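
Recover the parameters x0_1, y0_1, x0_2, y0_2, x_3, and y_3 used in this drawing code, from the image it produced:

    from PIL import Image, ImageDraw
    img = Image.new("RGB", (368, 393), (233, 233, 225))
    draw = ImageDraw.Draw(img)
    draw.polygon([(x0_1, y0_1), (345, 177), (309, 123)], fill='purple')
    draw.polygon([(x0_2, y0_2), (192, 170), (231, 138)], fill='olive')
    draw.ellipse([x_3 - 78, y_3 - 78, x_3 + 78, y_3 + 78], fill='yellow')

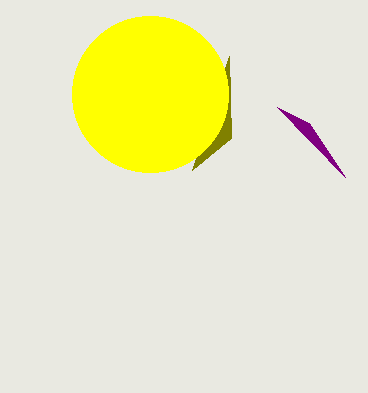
x0_1 = 277; y0_1 = 107; x0_2 = 229; y0_2 = 56; x_3 = 150; y_3 = 94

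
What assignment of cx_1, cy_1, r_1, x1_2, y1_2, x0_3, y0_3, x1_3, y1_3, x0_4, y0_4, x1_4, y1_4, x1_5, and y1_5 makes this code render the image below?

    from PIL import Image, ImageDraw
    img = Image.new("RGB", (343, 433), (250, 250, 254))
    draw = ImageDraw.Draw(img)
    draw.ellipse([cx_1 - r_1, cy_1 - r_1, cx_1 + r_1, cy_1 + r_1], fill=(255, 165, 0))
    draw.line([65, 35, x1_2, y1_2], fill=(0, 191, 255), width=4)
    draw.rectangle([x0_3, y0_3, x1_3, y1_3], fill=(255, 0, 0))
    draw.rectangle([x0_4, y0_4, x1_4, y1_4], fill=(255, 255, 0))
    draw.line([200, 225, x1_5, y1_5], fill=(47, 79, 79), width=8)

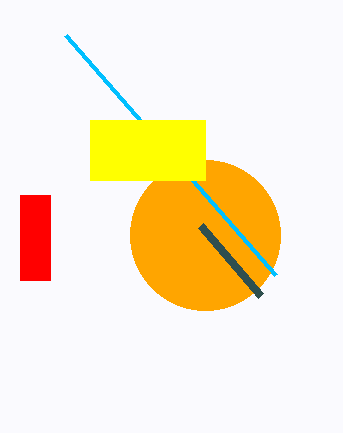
cx_1 = 205, cy_1 = 235, r_1 = 75, x1_2 = 275, y1_2 = 275, x0_3 = 20, y0_3 = 195, x1_3 = 50, y1_3 = 280, x0_4 = 90, y0_4 = 120, x1_4 = 205, y1_4 = 180, x1_5 = 260, y1_5 = 295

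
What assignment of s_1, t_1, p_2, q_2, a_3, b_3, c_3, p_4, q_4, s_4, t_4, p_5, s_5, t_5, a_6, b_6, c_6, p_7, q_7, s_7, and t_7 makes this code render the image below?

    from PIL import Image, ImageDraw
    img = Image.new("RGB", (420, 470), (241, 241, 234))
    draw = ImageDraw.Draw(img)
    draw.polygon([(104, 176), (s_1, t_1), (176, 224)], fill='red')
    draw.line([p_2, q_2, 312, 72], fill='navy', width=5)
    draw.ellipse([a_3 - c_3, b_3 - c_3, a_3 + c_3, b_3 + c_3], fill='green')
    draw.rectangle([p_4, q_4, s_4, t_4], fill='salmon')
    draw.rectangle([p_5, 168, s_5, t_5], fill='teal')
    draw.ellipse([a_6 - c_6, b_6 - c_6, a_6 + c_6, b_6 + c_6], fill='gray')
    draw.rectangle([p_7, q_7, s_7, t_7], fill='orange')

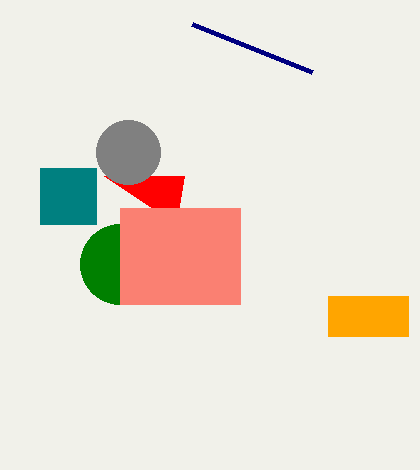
s_1 = 184
t_1 = 176
p_2 = 192
q_2 = 24
a_3 = 120
b_3 = 264
c_3 = 40
p_4 = 120
q_4 = 208
s_4 = 240
t_4 = 304
p_5 = 40
s_5 = 96
t_5 = 224
a_6 = 128
b_6 = 152
c_6 = 32
p_7 = 328
q_7 = 296
s_7 = 408
t_7 = 336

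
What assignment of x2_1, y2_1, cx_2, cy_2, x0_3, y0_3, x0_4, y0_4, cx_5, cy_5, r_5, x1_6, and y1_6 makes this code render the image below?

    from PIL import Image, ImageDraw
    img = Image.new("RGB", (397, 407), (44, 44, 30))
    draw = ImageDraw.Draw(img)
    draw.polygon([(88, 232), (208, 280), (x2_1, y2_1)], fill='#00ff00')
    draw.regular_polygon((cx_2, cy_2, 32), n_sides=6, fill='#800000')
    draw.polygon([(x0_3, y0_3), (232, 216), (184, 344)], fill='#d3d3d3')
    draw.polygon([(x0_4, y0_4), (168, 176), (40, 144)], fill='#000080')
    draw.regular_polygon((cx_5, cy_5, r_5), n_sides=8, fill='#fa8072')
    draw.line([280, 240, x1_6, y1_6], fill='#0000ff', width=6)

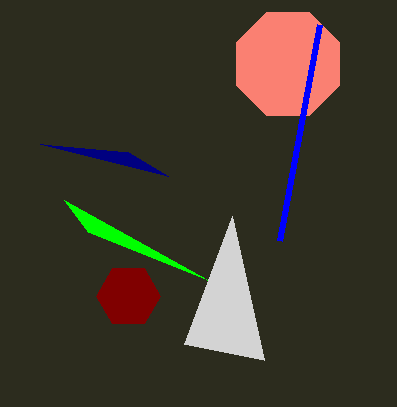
x2_1 = 64, y2_1 = 200, cx_2 = 128, cy_2 = 296, x0_3 = 264, y0_3 = 360, x0_4 = 128, y0_4 = 152, cx_5 = 288, cy_5 = 64, r_5 = 56, x1_6 = 320, y1_6 = 24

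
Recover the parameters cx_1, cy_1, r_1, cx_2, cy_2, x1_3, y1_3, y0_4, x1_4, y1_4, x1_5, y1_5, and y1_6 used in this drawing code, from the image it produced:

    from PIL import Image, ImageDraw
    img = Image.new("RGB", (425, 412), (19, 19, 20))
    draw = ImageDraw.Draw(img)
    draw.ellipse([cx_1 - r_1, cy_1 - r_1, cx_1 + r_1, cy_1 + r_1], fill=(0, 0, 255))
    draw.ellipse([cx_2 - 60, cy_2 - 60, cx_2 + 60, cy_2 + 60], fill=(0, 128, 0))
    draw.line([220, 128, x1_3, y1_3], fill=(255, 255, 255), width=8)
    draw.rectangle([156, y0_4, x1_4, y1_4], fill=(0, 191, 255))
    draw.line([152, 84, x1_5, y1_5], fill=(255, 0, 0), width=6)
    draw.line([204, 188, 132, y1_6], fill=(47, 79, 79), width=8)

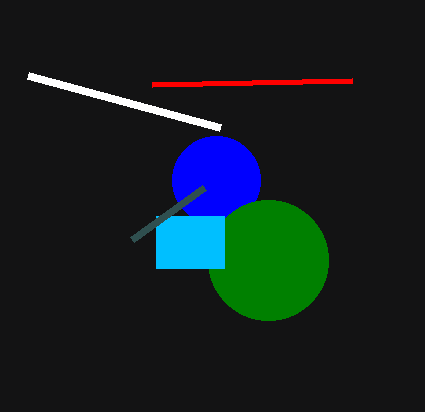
cx_1 = 216, cy_1 = 180, r_1 = 44, cx_2 = 268, cy_2 = 260, x1_3 = 28, y1_3 = 76, y0_4 = 216, x1_4 = 224, y1_4 = 268, x1_5 = 352, y1_5 = 80, y1_6 = 240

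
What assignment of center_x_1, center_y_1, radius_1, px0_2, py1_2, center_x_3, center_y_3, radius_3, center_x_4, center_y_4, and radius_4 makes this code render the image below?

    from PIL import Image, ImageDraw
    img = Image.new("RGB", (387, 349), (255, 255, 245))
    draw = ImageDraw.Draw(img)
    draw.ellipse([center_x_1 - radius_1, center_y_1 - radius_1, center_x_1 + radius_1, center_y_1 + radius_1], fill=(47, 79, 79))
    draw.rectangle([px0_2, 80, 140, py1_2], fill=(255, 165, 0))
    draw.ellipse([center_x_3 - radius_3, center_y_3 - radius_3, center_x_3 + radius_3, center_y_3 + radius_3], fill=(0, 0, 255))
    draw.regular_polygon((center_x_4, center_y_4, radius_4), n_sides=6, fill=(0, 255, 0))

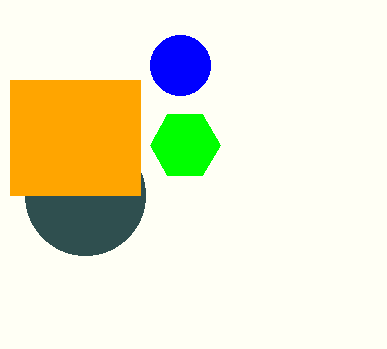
center_x_1 = 85
center_y_1 = 195
radius_1 = 60
px0_2 = 10
py1_2 = 195
center_x_3 = 180
center_y_3 = 65
radius_3 = 30
center_x_4 = 185
center_y_4 = 145
radius_4 = 35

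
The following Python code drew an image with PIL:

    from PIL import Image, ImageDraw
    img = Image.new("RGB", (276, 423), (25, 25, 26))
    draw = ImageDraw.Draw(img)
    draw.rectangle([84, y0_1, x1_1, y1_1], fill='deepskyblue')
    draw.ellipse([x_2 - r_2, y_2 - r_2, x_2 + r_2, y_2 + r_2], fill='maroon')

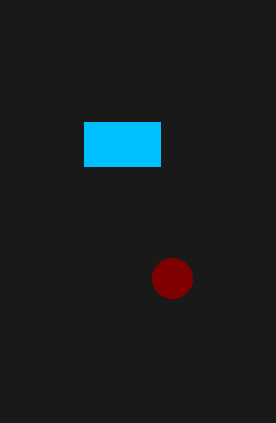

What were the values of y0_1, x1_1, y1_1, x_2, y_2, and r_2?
y0_1 = 122; x1_1 = 160; y1_1 = 166; x_2 = 172; y_2 = 278; r_2 = 20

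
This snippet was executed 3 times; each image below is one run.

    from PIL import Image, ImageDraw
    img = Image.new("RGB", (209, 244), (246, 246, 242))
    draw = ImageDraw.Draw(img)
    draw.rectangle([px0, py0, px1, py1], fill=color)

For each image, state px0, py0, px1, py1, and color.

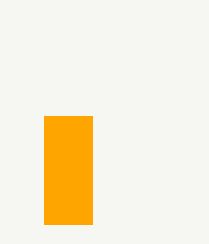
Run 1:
px0 = 44; py0 = 116; px1 = 92; py1 = 224; color = 'orange'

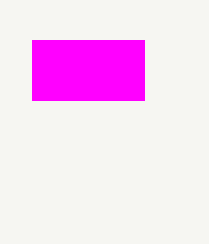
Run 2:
px0 = 32, py0 = 40, px1 = 144, py1 = 100, color = 'magenta'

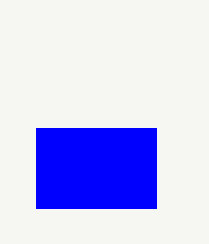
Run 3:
px0 = 36, py0 = 128, px1 = 156, py1 = 208, color = 'blue'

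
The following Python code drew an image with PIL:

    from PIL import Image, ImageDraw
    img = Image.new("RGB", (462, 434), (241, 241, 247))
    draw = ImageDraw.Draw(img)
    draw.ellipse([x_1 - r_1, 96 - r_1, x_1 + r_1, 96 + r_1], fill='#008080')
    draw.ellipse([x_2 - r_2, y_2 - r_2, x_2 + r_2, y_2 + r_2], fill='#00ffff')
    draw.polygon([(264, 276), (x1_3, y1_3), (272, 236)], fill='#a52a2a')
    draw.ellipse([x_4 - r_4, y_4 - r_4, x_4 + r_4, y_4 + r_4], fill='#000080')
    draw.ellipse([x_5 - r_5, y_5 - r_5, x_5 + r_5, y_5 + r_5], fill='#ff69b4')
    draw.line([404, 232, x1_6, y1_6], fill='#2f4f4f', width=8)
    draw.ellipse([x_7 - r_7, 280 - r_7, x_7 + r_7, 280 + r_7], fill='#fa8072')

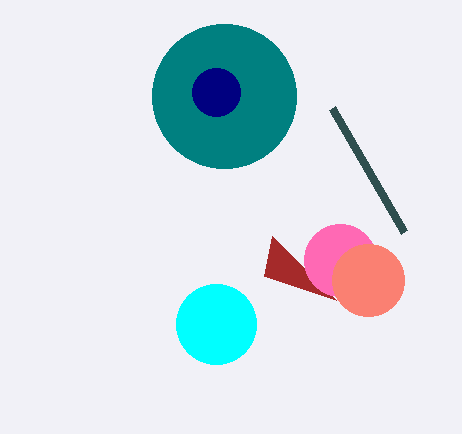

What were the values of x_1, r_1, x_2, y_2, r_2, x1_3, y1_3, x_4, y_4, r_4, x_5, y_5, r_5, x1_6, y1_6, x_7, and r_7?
x_1 = 224
r_1 = 72
x_2 = 216
y_2 = 324
r_2 = 40
x1_3 = 336
y1_3 = 300
x_4 = 216
y_4 = 92
r_4 = 24
x_5 = 340
y_5 = 260
r_5 = 36
x1_6 = 332
y1_6 = 108
x_7 = 368
r_7 = 36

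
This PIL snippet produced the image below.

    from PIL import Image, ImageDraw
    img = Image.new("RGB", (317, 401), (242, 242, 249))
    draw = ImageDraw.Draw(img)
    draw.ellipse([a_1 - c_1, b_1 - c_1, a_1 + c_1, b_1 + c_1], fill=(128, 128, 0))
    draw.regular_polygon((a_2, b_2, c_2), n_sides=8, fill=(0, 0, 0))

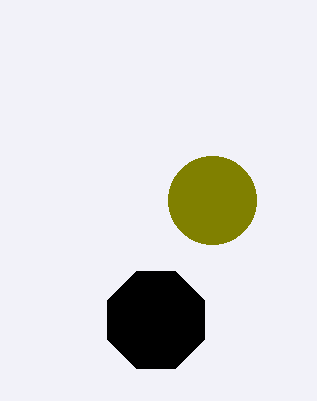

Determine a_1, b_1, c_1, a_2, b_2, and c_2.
a_1 = 212
b_1 = 200
c_1 = 44
a_2 = 156
b_2 = 320
c_2 = 52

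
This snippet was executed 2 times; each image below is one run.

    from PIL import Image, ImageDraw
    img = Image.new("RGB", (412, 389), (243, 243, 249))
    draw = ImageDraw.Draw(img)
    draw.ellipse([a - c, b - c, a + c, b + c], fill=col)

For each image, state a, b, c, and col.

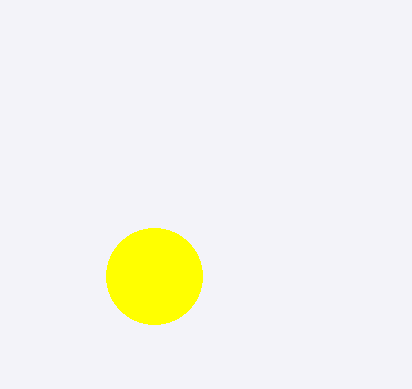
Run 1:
a = 154; b = 276; c = 48; col = 'yellow'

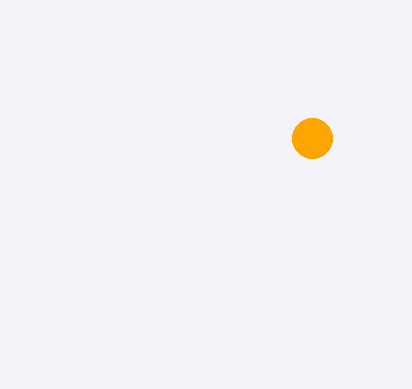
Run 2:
a = 312; b = 138; c = 20; col = 'orange'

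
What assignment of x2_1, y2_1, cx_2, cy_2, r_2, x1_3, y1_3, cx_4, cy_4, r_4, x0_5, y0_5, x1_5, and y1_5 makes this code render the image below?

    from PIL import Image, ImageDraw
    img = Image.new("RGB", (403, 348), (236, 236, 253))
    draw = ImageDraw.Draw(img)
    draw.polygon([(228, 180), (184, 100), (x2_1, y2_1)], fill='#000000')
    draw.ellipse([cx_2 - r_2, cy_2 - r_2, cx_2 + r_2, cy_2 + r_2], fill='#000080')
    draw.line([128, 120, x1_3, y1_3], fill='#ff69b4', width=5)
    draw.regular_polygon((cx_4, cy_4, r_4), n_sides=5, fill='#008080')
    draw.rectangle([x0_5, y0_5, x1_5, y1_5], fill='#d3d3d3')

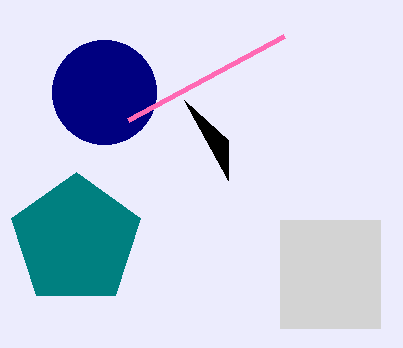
x2_1 = 228
y2_1 = 140
cx_2 = 104
cy_2 = 92
r_2 = 52
x1_3 = 284
y1_3 = 36
cx_4 = 76
cy_4 = 240
r_4 = 68
x0_5 = 280
y0_5 = 220
x1_5 = 380
y1_5 = 328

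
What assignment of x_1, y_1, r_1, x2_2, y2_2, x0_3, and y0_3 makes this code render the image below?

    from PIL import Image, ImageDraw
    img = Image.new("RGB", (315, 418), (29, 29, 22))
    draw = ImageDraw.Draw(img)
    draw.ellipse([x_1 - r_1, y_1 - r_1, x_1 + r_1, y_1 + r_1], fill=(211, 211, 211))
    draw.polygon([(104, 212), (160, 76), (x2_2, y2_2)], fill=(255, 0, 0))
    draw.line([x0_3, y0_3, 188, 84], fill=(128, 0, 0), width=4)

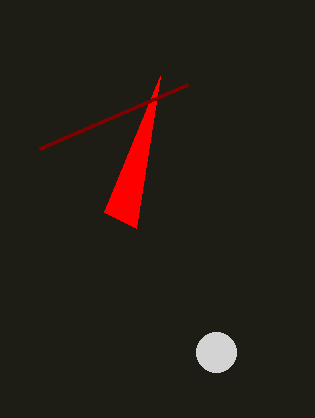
x_1 = 216, y_1 = 352, r_1 = 20, x2_2 = 136, y2_2 = 228, x0_3 = 40, y0_3 = 148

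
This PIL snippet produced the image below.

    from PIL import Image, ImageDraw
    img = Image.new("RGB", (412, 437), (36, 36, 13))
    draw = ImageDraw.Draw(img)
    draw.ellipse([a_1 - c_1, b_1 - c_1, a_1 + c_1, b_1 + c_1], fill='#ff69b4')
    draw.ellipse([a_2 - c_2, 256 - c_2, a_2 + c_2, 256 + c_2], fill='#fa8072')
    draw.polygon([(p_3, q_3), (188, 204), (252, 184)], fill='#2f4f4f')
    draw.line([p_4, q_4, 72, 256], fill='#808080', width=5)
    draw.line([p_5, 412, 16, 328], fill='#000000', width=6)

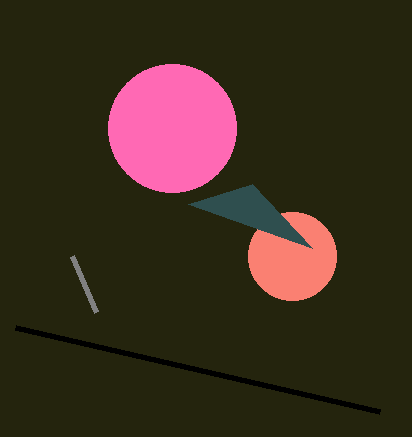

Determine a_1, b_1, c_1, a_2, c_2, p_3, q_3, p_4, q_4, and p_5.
a_1 = 172
b_1 = 128
c_1 = 64
a_2 = 292
c_2 = 44
p_3 = 312
q_3 = 248
p_4 = 96
q_4 = 312
p_5 = 380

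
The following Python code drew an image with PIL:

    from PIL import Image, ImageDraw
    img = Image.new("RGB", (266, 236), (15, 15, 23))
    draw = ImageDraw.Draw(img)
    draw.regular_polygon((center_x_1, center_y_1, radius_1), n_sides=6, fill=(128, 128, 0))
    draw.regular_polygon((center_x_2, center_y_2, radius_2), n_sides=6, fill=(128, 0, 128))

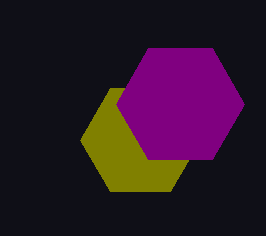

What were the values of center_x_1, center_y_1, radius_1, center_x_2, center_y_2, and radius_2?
center_x_1 = 140, center_y_1 = 140, radius_1 = 60, center_x_2 = 180, center_y_2 = 104, radius_2 = 64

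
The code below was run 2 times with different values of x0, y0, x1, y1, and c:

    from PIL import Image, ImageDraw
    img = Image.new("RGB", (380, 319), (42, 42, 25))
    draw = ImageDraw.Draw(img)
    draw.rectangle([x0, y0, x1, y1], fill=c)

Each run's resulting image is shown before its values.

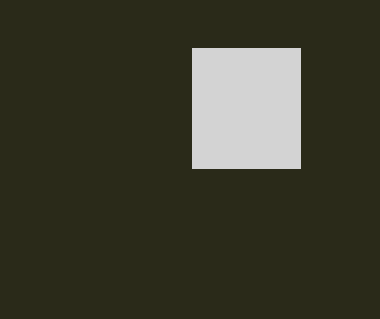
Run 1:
x0 = 192; y0 = 48; x1 = 300; y1 = 168; c = 'lightgray'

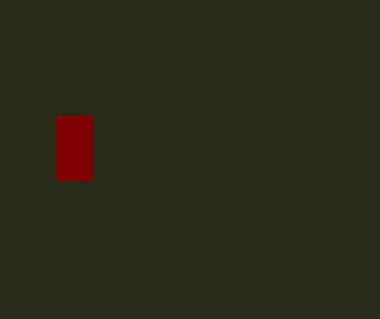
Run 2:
x0 = 56, y0 = 116, x1 = 92, y1 = 180, c = 'maroon'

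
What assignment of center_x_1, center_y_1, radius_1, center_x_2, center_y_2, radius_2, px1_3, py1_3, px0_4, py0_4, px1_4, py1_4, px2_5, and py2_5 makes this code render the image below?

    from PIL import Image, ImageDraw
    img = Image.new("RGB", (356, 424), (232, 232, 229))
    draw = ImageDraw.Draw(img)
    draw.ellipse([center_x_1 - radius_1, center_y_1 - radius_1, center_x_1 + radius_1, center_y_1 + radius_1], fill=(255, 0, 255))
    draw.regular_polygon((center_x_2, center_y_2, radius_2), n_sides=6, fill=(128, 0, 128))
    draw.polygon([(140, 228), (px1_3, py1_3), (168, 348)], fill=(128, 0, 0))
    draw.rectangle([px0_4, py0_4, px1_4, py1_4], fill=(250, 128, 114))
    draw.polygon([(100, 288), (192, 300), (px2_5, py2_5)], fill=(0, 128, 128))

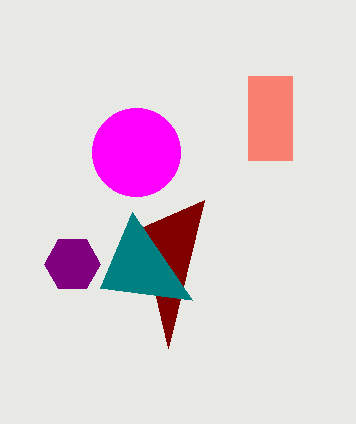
center_x_1 = 136
center_y_1 = 152
radius_1 = 44
center_x_2 = 72
center_y_2 = 264
radius_2 = 28
px1_3 = 204
py1_3 = 200
px0_4 = 248
py0_4 = 76
px1_4 = 292
py1_4 = 160
px2_5 = 132
py2_5 = 212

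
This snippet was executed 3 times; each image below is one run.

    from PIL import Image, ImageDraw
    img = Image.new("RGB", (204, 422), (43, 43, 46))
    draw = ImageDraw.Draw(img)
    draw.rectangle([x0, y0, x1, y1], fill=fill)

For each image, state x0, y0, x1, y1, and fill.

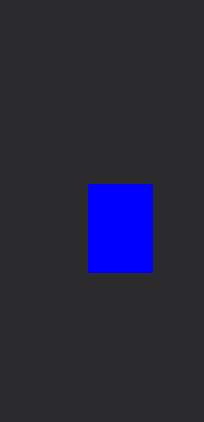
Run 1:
x0 = 88, y0 = 184, x1 = 152, y1 = 272, fill = 'blue'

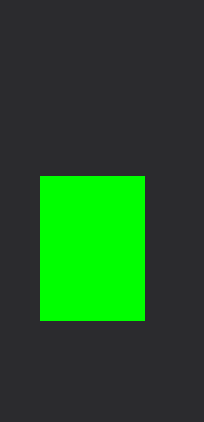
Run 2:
x0 = 40
y0 = 176
x1 = 144
y1 = 320
fill = 'lime'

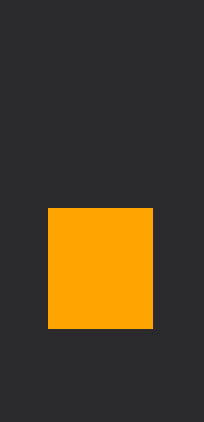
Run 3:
x0 = 48; y0 = 208; x1 = 152; y1 = 328; fill = 'orange'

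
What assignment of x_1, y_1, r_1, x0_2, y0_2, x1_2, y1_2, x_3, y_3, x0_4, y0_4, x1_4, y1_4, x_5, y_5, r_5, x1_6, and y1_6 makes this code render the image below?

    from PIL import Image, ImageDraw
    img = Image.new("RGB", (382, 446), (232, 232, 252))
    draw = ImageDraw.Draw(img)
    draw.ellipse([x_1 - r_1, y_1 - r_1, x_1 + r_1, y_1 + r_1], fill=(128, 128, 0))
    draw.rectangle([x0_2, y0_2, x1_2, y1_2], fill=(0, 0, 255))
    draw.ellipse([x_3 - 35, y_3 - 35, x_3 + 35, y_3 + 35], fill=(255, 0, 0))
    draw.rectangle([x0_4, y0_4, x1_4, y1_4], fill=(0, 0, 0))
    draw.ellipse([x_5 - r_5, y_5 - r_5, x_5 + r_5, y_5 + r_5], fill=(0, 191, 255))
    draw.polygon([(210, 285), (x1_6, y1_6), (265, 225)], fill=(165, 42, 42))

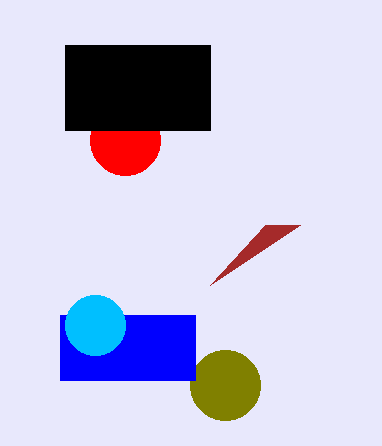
x_1 = 225; y_1 = 385; r_1 = 35; x0_2 = 60; y0_2 = 315; x1_2 = 195; y1_2 = 380; x_3 = 125; y_3 = 140; x0_4 = 65; y0_4 = 45; x1_4 = 210; y1_4 = 130; x_5 = 95; y_5 = 325; r_5 = 30; x1_6 = 300; y1_6 = 225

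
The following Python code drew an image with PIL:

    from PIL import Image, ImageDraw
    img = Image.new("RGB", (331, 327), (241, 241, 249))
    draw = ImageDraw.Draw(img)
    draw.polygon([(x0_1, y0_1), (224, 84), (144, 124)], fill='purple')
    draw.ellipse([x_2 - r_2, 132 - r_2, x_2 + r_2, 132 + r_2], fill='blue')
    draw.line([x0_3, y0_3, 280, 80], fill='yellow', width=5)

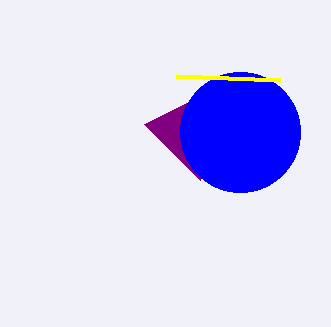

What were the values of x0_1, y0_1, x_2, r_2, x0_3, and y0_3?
x0_1 = 200, y0_1 = 180, x_2 = 240, r_2 = 60, x0_3 = 176, y0_3 = 76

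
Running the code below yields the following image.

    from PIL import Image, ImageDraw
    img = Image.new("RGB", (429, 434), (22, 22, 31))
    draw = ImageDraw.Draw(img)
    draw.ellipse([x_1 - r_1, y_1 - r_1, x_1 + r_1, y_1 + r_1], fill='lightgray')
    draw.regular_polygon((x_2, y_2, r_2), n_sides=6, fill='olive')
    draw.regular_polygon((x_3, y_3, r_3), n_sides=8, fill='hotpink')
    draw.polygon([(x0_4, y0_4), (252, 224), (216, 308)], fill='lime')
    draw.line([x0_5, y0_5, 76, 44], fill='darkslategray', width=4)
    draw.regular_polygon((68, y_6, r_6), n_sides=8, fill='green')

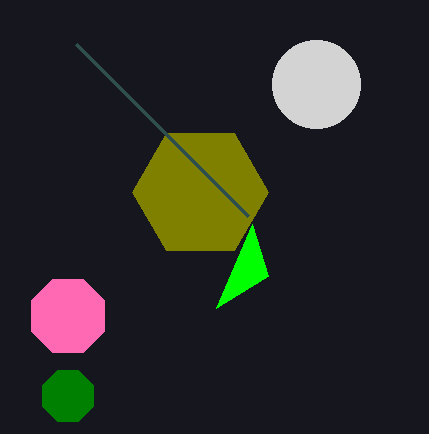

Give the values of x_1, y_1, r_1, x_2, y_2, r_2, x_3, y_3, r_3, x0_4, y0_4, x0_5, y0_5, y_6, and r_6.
x_1 = 316; y_1 = 84; r_1 = 44; x_2 = 200; y_2 = 192; r_2 = 68; x_3 = 68; y_3 = 316; r_3 = 40; x0_4 = 268; y0_4 = 276; x0_5 = 248; y0_5 = 216; y_6 = 396; r_6 = 28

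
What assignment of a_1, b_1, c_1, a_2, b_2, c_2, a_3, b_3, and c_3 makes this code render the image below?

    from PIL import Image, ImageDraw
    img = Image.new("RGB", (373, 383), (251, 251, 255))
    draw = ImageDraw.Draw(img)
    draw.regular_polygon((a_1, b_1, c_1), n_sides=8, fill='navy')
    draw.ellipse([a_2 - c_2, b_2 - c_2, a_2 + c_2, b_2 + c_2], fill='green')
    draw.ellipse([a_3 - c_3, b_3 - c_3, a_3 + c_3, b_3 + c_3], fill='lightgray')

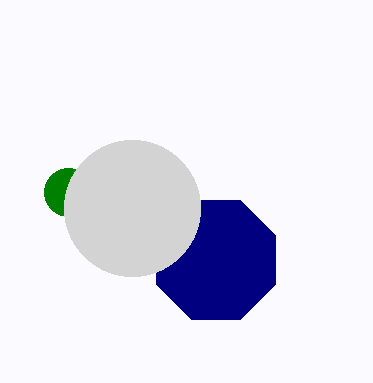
a_1 = 216
b_1 = 260
c_1 = 64
a_2 = 68
b_2 = 192
c_2 = 24
a_3 = 132
b_3 = 208
c_3 = 68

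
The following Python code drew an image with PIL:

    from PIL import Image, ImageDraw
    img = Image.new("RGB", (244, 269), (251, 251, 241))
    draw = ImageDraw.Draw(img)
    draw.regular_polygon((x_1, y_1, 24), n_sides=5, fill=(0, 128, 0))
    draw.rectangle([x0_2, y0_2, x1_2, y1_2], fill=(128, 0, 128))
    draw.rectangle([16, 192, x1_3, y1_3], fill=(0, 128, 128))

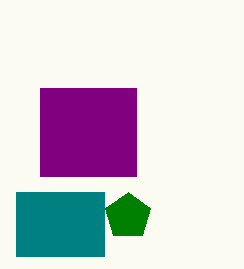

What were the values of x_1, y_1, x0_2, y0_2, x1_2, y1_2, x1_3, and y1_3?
x_1 = 128; y_1 = 216; x0_2 = 40; y0_2 = 88; x1_2 = 136; y1_2 = 176; x1_3 = 104; y1_3 = 256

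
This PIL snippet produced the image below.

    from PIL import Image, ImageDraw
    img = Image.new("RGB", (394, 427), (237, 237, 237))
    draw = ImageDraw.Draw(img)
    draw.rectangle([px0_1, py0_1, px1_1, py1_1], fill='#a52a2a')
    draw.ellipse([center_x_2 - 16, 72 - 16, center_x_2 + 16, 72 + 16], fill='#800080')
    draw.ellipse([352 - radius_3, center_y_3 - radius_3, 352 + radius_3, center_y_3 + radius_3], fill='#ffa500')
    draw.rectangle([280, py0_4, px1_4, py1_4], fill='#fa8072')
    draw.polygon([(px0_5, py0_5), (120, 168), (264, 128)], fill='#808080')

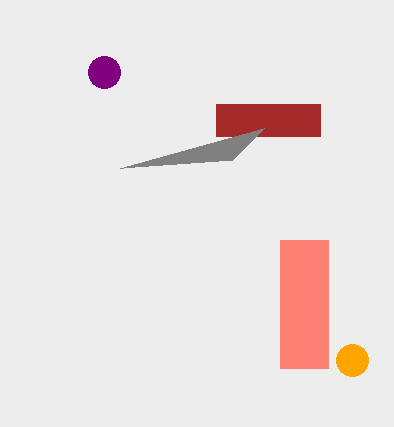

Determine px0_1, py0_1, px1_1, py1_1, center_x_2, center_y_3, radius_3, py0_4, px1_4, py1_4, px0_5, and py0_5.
px0_1 = 216, py0_1 = 104, px1_1 = 320, py1_1 = 136, center_x_2 = 104, center_y_3 = 360, radius_3 = 16, py0_4 = 240, px1_4 = 328, py1_4 = 368, px0_5 = 232, py0_5 = 160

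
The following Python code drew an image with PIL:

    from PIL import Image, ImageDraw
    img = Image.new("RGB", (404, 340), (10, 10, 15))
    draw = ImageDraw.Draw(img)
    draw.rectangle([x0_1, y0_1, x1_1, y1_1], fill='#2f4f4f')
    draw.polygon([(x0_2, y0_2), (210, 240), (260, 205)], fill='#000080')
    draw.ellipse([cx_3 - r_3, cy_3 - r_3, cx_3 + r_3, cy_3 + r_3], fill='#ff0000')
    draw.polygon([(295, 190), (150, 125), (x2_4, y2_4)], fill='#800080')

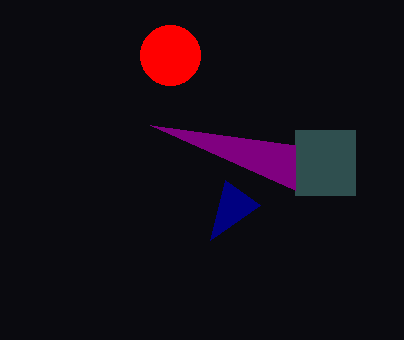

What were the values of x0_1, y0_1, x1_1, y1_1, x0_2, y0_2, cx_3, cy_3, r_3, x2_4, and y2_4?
x0_1 = 295, y0_1 = 130, x1_1 = 355, y1_1 = 195, x0_2 = 225, y0_2 = 180, cx_3 = 170, cy_3 = 55, r_3 = 30, x2_4 = 295, y2_4 = 145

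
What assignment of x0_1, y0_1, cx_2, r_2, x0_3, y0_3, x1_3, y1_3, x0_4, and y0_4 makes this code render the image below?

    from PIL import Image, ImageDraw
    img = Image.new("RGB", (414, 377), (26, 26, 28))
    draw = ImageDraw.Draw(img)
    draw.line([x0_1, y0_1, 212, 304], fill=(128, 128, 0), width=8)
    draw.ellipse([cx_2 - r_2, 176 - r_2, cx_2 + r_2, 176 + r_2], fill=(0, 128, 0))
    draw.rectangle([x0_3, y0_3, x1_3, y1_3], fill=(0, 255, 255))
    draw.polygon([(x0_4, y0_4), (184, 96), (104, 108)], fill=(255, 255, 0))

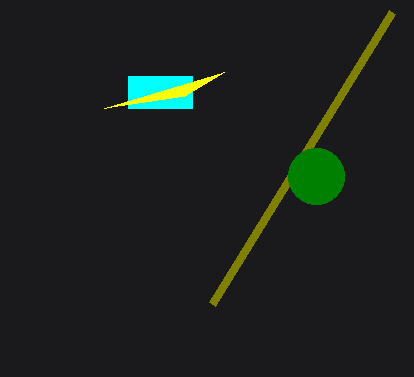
x0_1 = 392; y0_1 = 12; cx_2 = 316; r_2 = 28; x0_3 = 128; y0_3 = 76; x1_3 = 192; y1_3 = 108; x0_4 = 224; y0_4 = 72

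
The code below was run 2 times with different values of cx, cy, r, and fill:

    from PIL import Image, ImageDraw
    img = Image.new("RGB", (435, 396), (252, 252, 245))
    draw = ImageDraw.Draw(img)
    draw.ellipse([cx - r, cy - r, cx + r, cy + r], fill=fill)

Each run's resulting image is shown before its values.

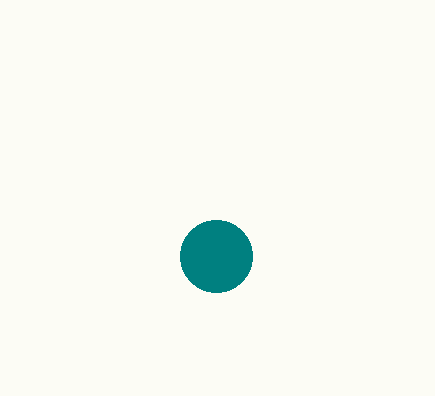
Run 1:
cx = 216; cy = 256; r = 36; fill = 'teal'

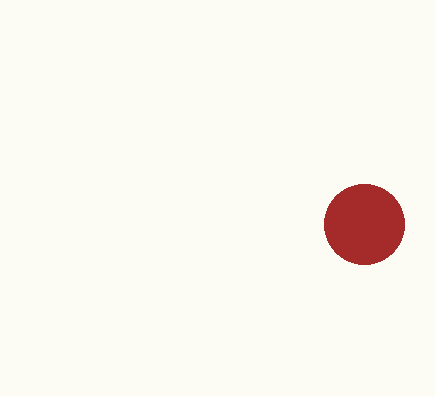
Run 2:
cx = 364; cy = 224; r = 40; fill = 'brown'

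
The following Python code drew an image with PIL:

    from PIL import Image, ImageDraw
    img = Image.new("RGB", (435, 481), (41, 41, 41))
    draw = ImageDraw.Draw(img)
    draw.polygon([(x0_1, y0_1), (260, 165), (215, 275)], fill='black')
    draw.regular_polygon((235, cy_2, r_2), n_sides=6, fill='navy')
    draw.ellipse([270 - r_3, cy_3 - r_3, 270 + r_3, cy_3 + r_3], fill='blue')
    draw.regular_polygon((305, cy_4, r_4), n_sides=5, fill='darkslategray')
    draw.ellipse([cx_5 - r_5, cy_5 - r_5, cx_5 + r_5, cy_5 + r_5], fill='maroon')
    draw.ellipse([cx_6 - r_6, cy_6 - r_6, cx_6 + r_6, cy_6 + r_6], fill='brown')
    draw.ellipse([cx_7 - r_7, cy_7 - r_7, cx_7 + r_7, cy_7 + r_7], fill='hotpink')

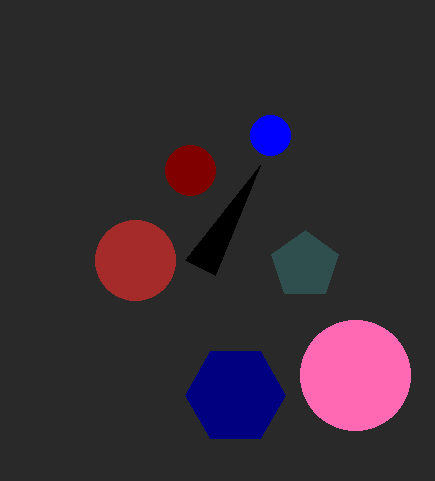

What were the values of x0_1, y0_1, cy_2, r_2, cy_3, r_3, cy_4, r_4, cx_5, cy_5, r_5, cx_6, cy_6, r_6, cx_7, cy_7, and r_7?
x0_1 = 185; y0_1 = 260; cy_2 = 395; r_2 = 50; cy_3 = 135; r_3 = 20; cy_4 = 265; r_4 = 35; cx_5 = 190; cy_5 = 170; r_5 = 25; cx_6 = 135; cy_6 = 260; r_6 = 40; cx_7 = 355; cy_7 = 375; r_7 = 55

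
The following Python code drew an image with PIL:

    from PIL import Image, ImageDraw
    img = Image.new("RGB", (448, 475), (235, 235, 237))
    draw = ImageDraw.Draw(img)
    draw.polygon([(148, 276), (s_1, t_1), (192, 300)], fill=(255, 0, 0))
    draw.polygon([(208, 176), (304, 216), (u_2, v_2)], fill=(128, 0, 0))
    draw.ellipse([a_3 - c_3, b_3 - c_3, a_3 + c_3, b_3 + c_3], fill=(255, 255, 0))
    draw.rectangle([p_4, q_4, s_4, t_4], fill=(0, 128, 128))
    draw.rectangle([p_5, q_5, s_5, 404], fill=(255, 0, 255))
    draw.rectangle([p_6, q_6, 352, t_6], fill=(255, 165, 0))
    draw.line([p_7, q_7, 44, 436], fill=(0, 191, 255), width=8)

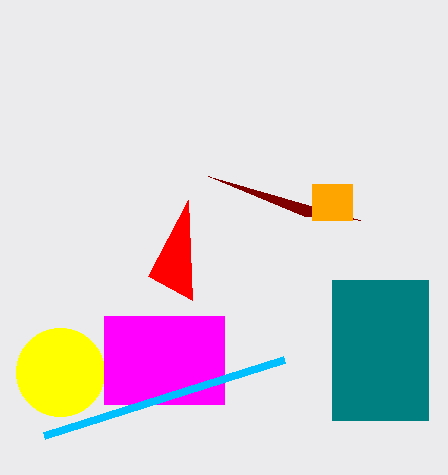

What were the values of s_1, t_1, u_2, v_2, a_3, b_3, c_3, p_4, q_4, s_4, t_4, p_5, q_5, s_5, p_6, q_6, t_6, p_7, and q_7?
s_1 = 188
t_1 = 200
u_2 = 360
v_2 = 220
a_3 = 60
b_3 = 372
c_3 = 44
p_4 = 332
q_4 = 280
s_4 = 428
t_4 = 420
p_5 = 104
q_5 = 316
s_5 = 224
p_6 = 312
q_6 = 184
t_6 = 220
p_7 = 284
q_7 = 360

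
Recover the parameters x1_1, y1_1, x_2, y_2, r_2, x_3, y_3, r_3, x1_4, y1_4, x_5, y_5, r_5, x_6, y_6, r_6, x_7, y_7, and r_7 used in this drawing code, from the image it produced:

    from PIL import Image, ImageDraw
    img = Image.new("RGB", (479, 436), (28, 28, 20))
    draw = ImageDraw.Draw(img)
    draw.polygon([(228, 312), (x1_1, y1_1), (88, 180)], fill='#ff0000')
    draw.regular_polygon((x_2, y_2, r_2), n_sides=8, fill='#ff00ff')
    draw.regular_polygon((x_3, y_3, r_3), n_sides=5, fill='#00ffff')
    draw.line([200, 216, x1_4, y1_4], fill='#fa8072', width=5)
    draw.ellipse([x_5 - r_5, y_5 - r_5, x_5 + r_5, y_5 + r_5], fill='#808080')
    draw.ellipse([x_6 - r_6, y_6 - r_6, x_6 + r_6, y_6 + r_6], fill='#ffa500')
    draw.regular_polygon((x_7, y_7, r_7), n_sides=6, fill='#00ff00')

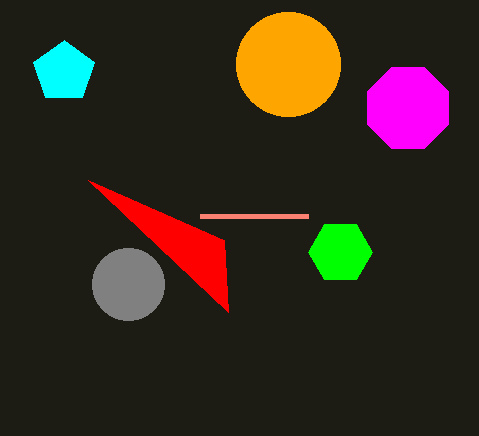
x1_1 = 224; y1_1 = 240; x_2 = 408; y_2 = 108; r_2 = 44; x_3 = 64; y_3 = 72; r_3 = 32; x1_4 = 308; y1_4 = 216; x_5 = 128; y_5 = 284; r_5 = 36; x_6 = 288; y_6 = 64; r_6 = 52; x_7 = 340; y_7 = 252; r_7 = 32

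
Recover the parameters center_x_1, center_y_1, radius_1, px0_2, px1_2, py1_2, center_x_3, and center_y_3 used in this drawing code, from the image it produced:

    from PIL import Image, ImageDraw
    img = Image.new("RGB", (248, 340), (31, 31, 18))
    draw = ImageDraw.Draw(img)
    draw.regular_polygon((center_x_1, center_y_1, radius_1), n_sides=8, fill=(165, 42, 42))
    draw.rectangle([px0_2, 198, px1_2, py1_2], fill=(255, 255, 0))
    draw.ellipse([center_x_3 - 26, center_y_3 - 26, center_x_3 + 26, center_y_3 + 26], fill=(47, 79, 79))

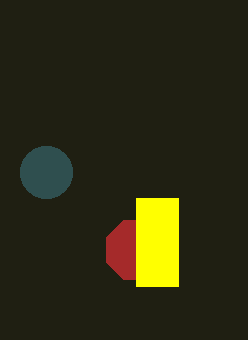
center_x_1 = 136
center_y_1 = 250
radius_1 = 32
px0_2 = 136
px1_2 = 178
py1_2 = 286
center_x_3 = 46
center_y_3 = 172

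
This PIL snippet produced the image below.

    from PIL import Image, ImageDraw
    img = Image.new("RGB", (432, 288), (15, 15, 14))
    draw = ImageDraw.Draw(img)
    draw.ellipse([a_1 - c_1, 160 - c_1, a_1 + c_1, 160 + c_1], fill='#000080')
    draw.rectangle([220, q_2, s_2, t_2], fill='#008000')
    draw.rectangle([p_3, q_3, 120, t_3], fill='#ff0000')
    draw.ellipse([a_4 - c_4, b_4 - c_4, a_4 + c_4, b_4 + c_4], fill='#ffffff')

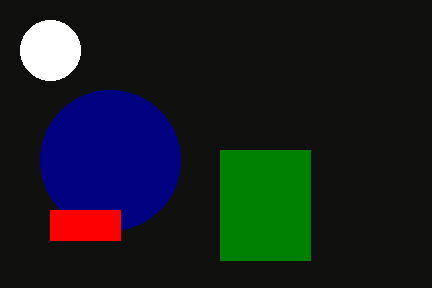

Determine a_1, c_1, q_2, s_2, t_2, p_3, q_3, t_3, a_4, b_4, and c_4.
a_1 = 110; c_1 = 70; q_2 = 150; s_2 = 310; t_2 = 260; p_3 = 50; q_3 = 210; t_3 = 240; a_4 = 50; b_4 = 50; c_4 = 30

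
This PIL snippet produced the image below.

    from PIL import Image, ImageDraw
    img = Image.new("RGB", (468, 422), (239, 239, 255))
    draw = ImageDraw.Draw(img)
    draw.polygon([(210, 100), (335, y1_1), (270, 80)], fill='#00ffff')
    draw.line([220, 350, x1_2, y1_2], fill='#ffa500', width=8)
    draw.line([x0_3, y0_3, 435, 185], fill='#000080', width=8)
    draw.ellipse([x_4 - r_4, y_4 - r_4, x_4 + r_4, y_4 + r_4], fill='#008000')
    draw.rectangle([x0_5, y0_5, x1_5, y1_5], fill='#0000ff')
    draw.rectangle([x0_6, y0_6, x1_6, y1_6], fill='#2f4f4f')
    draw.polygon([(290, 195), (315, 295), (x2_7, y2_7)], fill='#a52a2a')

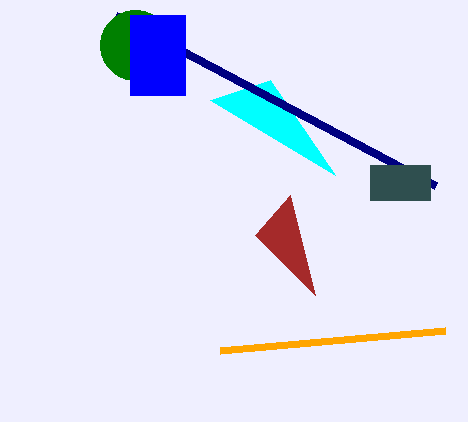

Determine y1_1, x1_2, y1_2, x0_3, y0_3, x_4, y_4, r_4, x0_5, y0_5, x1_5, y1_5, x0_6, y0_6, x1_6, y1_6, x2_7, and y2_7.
y1_1 = 175, x1_2 = 445, y1_2 = 330, x0_3 = 115, y0_3 = 15, x_4 = 135, y_4 = 45, r_4 = 35, x0_5 = 130, y0_5 = 15, x1_5 = 185, y1_5 = 95, x0_6 = 370, y0_6 = 165, x1_6 = 430, y1_6 = 200, x2_7 = 255, y2_7 = 235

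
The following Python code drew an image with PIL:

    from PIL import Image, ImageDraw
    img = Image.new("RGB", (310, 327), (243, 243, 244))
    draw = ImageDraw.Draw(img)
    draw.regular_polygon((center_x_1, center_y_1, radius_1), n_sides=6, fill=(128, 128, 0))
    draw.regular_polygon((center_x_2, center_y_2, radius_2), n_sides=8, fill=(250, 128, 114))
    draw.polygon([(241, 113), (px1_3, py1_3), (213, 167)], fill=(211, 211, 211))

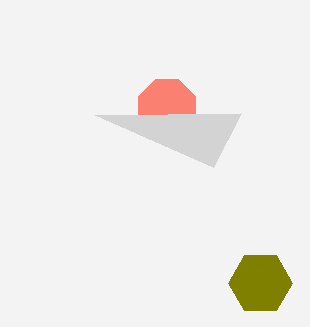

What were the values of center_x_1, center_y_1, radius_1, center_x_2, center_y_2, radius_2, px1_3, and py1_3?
center_x_1 = 260, center_y_1 = 283, radius_1 = 32, center_x_2 = 167, center_y_2 = 108, radius_2 = 31, px1_3 = 95, py1_3 = 115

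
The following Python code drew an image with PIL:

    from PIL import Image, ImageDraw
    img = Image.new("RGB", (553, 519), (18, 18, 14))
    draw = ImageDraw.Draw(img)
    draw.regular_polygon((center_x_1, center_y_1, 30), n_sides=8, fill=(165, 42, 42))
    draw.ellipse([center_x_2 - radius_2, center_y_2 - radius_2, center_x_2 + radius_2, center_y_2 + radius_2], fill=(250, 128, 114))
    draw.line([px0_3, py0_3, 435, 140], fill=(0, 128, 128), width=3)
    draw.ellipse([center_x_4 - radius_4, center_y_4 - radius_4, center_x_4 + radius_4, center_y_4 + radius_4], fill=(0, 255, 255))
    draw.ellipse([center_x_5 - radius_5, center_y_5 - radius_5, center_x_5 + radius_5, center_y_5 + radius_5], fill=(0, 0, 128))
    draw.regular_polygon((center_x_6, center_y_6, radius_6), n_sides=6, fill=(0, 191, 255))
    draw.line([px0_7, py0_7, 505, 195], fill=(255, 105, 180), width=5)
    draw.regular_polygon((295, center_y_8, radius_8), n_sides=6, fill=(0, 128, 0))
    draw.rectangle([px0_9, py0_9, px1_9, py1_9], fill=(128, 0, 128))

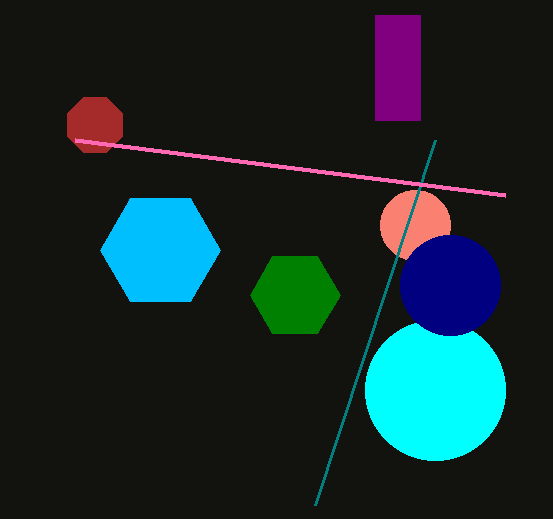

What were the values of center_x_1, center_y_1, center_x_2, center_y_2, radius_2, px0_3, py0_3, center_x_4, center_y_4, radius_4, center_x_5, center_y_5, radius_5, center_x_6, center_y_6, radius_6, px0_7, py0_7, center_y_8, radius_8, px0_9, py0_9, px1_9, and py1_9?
center_x_1 = 95
center_y_1 = 125
center_x_2 = 415
center_y_2 = 225
radius_2 = 35
px0_3 = 315
py0_3 = 505
center_x_4 = 435
center_y_4 = 390
radius_4 = 70
center_x_5 = 450
center_y_5 = 285
radius_5 = 50
center_x_6 = 160
center_y_6 = 250
radius_6 = 60
px0_7 = 75
py0_7 = 140
center_y_8 = 295
radius_8 = 45
px0_9 = 375
py0_9 = 15
px1_9 = 420
py1_9 = 120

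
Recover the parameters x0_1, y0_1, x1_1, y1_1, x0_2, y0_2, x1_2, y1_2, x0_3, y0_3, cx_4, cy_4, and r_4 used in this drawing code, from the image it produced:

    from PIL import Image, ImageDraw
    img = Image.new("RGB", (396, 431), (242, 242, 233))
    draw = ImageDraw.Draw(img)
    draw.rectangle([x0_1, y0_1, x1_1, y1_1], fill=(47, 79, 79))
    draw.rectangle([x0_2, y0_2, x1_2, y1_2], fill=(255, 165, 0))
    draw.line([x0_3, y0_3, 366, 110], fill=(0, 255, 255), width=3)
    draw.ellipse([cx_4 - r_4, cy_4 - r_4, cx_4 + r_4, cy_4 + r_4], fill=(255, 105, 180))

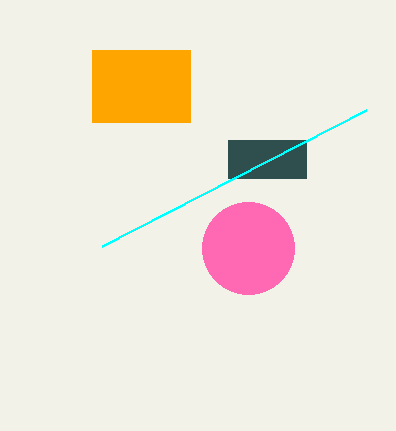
x0_1 = 228, y0_1 = 140, x1_1 = 306, y1_1 = 178, x0_2 = 92, y0_2 = 50, x1_2 = 190, y1_2 = 122, x0_3 = 102, y0_3 = 246, cx_4 = 248, cy_4 = 248, r_4 = 46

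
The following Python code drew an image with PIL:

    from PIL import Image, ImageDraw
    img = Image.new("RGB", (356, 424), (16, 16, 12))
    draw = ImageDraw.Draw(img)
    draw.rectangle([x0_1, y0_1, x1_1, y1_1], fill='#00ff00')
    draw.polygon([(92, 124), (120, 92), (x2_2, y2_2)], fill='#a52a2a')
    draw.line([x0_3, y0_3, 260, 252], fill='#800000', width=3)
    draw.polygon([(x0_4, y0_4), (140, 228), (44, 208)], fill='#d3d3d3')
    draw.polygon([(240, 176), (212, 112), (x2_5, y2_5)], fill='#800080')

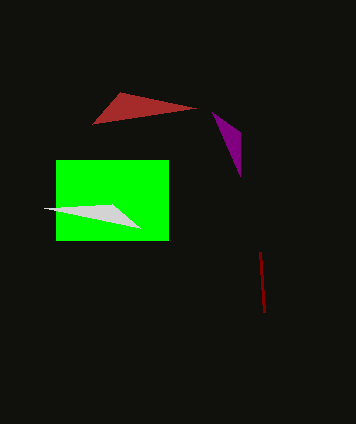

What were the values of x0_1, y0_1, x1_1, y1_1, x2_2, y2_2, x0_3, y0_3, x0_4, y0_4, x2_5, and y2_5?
x0_1 = 56
y0_1 = 160
x1_1 = 168
y1_1 = 240
x2_2 = 196
y2_2 = 108
x0_3 = 264
y0_3 = 312
x0_4 = 112
y0_4 = 204
x2_5 = 240
y2_5 = 132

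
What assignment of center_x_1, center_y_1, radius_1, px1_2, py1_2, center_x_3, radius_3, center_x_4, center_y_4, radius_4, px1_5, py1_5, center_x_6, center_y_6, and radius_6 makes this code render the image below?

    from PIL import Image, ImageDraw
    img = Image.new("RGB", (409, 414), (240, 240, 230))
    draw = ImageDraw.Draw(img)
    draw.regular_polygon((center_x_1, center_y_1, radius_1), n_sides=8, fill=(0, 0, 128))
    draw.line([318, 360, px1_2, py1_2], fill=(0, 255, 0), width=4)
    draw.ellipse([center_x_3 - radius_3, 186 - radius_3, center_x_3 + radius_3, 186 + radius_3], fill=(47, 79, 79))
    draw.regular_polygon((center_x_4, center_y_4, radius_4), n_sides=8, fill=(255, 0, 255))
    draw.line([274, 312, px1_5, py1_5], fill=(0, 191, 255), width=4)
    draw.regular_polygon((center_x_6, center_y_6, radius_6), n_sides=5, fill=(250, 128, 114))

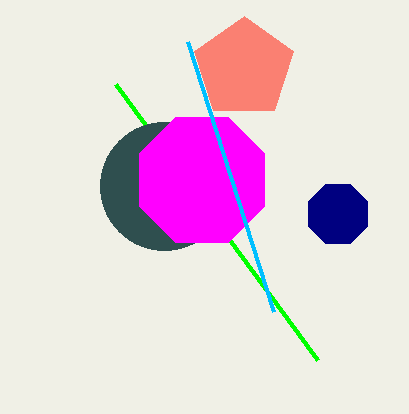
center_x_1 = 338
center_y_1 = 214
radius_1 = 32
px1_2 = 116
py1_2 = 84
center_x_3 = 164
radius_3 = 64
center_x_4 = 202
center_y_4 = 180
radius_4 = 68
px1_5 = 188
py1_5 = 42
center_x_6 = 244
center_y_6 = 68
radius_6 = 52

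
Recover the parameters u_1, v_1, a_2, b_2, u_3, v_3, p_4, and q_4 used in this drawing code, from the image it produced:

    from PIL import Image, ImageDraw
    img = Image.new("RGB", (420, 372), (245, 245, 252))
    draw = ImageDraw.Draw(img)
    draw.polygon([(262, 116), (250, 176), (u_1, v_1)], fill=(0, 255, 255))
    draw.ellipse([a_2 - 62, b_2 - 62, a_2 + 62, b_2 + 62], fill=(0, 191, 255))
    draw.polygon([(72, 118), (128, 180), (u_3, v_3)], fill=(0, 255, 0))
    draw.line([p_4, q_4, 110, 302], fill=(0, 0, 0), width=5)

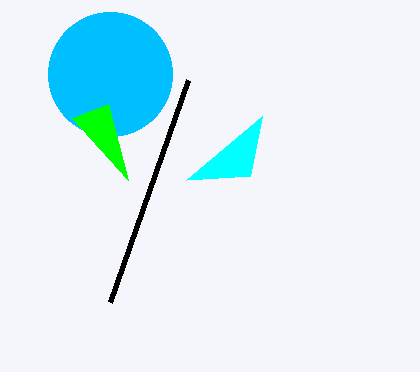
u_1 = 186
v_1 = 180
a_2 = 110
b_2 = 74
u_3 = 108
v_3 = 104
p_4 = 188
q_4 = 80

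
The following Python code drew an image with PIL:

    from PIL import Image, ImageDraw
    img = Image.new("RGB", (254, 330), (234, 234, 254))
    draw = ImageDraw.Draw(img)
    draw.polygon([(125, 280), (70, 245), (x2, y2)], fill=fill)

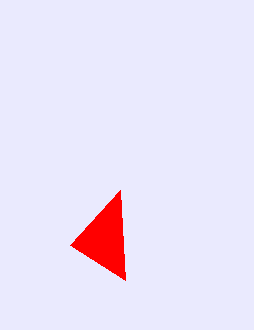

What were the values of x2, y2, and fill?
x2 = 120; y2 = 190; fill = 'red'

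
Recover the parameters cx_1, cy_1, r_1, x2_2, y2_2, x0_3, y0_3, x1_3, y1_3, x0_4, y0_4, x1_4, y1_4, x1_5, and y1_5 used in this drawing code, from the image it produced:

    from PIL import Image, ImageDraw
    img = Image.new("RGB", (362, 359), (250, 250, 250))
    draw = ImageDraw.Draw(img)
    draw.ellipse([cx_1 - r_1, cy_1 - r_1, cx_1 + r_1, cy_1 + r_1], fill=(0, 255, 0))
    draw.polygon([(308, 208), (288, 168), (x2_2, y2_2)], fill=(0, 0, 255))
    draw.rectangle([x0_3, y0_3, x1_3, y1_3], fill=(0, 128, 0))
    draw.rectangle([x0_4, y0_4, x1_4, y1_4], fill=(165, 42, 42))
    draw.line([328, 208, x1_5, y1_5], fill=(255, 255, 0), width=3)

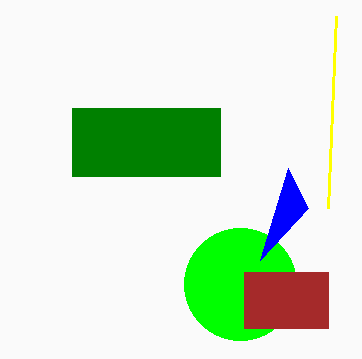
cx_1 = 240, cy_1 = 284, r_1 = 56, x2_2 = 260, y2_2 = 260, x0_3 = 72, y0_3 = 108, x1_3 = 220, y1_3 = 176, x0_4 = 244, y0_4 = 272, x1_4 = 328, y1_4 = 328, x1_5 = 336, y1_5 = 16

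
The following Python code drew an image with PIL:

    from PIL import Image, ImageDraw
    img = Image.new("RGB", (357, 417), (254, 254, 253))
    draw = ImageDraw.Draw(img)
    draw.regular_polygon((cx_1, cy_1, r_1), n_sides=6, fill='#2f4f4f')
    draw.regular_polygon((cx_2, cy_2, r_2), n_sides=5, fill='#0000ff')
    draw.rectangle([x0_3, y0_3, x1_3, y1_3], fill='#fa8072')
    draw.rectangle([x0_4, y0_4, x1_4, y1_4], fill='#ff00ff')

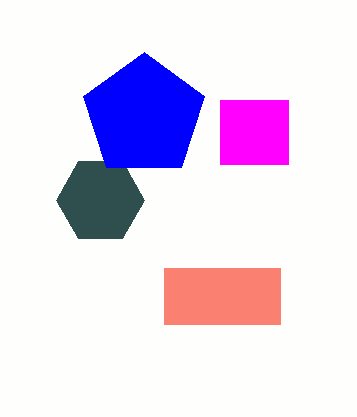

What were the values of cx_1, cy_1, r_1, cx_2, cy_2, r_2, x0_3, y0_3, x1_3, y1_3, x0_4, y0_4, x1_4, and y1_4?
cx_1 = 100; cy_1 = 200; r_1 = 44; cx_2 = 144; cy_2 = 116; r_2 = 64; x0_3 = 164; y0_3 = 268; x1_3 = 280; y1_3 = 324; x0_4 = 220; y0_4 = 100; x1_4 = 288; y1_4 = 164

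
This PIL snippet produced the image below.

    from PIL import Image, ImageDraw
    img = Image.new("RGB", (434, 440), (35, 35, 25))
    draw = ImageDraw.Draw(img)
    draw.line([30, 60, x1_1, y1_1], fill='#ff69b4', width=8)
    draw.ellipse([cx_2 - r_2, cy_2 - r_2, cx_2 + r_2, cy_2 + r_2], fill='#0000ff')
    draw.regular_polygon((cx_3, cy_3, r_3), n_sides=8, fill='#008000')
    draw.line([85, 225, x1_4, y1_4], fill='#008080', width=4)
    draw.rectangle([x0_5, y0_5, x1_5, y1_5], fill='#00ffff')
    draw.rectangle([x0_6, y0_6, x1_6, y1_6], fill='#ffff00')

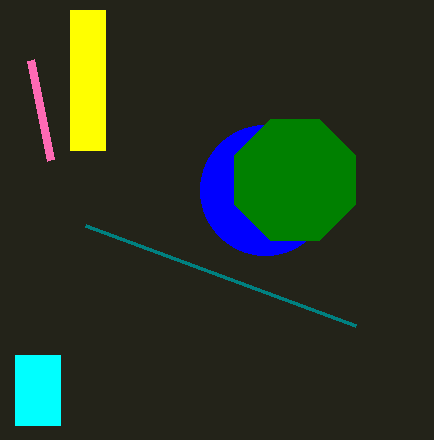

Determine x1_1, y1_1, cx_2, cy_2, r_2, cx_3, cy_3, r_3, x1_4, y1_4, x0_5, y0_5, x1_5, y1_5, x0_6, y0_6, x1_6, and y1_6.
x1_1 = 50; y1_1 = 160; cx_2 = 265; cy_2 = 190; r_2 = 65; cx_3 = 295; cy_3 = 180; r_3 = 65; x1_4 = 355; y1_4 = 325; x0_5 = 15; y0_5 = 355; x1_5 = 60; y1_5 = 425; x0_6 = 70; y0_6 = 10; x1_6 = 105; y1_6 = 150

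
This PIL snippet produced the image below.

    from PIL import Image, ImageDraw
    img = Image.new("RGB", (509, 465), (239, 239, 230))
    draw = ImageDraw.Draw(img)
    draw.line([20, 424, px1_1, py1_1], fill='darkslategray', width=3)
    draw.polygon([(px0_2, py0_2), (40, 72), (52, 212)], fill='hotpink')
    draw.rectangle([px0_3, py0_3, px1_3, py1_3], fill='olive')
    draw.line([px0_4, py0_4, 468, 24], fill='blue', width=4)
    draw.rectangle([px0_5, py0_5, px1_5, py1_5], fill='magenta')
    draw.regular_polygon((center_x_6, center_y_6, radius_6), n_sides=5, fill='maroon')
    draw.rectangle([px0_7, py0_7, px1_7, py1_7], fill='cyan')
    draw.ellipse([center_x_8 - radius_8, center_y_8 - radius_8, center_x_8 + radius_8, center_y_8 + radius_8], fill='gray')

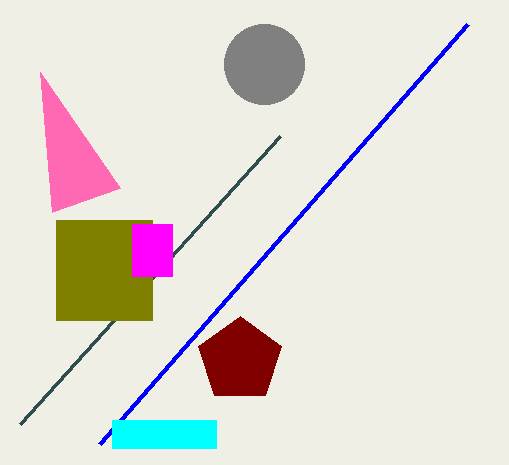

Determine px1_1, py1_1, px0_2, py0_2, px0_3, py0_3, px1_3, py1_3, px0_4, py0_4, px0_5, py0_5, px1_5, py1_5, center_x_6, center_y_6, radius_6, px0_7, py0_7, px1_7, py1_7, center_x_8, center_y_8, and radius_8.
px1_1 = 280; py1_1 = 136; px0_2 = 120; py0_2 = 188; px0_3 = 56; py0_3 = 220; px1_3 = 152; py1_3 = 320; px0_4 = 100; py0_4 = 444; px0_5 = 132; py0_5 = 224; px1_5 = 172; py1_5 = 276; center_x_6 = 240; center_y_6 = 360; radius_6 = 44; px0_7 = 112; py0_7 = 420; px1_7 = 216; py1_7 = 448; center_x_8 = 264; center_y_8 = 64; radius_8 = 40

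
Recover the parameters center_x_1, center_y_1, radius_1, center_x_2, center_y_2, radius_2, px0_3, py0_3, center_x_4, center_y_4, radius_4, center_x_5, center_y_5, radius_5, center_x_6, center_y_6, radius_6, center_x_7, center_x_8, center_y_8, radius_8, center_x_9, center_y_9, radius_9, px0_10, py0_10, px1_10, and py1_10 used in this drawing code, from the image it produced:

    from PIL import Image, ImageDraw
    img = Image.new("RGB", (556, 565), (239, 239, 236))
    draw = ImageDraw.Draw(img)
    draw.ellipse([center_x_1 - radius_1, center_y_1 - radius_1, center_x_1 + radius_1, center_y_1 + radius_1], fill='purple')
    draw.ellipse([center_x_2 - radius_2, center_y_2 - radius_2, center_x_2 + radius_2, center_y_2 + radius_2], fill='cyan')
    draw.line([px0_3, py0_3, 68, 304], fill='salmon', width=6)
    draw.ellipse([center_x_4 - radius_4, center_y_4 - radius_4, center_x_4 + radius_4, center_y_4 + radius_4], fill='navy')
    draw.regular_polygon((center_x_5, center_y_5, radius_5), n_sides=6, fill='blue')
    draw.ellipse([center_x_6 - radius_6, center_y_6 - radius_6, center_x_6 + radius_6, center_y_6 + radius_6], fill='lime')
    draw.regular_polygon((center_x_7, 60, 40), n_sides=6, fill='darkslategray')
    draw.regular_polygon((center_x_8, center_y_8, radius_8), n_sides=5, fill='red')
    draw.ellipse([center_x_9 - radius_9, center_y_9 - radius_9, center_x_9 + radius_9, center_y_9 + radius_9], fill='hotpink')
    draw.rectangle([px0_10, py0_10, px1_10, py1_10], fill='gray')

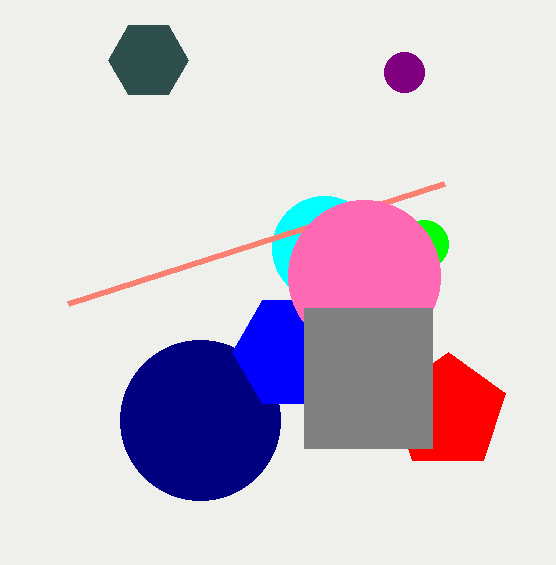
center_x_1 = 404, center_y_1 = 72, radius_1 = 20, center_x_2 = 324, center_y_2 = 248, radius_2 = 52, px0_3 = 444, py0_3 = 184, center_x_4 = 200, center_y_4 = 420, radius_4 = 80, center_x_5 = 292, center_y_5 = 352, radius_5 = 60, center_x_6 = 424, center_y_6 = 244, radius_6 = 24, center_x_7 = 148, center_x_8 = 448, center_y_8 = 412, radius_8 = 60, center_x_9 = 364, center_y_9 = 276, radius_9 = 76, px0_10 = 304, py0_10 = 308, px1_10 = 432, py1_10 = 448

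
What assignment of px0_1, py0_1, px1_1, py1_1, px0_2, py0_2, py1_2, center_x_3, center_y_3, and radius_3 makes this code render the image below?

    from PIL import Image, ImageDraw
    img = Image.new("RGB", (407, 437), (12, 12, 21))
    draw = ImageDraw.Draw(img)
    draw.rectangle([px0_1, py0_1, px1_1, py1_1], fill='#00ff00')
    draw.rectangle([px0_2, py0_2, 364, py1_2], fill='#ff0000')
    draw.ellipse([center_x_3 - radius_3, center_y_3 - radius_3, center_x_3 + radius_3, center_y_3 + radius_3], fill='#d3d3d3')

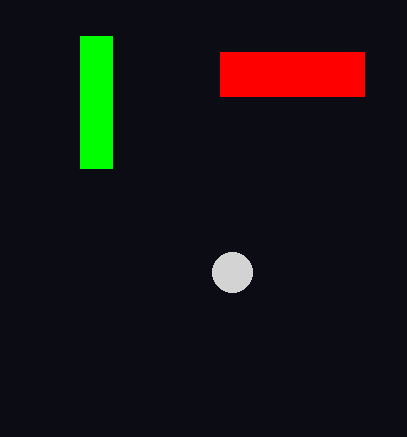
px0_1 = 80
py0_1 = 36
px1_1 = 112
py1_1 = 168
px0_2 = 220
py0_2 = 52
py1_2 = 96
center_x_3 = 232
center_y_3 = 272
radius_3 = 20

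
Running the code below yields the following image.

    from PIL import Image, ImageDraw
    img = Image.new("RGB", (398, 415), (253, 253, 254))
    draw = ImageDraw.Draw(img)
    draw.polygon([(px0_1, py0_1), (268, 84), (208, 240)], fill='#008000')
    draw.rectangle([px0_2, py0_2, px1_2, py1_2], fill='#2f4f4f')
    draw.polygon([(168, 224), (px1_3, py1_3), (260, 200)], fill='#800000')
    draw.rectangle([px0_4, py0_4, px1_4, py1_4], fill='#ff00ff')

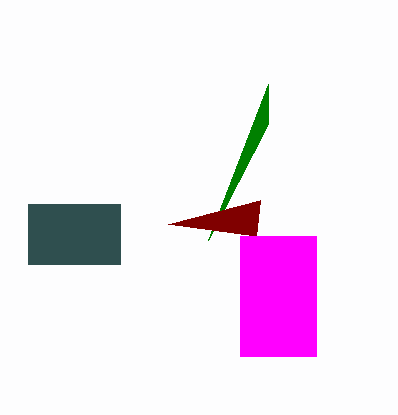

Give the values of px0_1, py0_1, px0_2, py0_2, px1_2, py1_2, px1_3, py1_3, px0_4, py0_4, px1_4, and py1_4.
px0_1 = 268; py0_1 = 124; px0_2 = 28; py0_2 = 204; px1_2 = 120; py1_2 = 264; px1_3 = 256; py1_3 = 236; px0_4 = 240; py0_4 = 236; px1_4 = 316; py1_4 = 356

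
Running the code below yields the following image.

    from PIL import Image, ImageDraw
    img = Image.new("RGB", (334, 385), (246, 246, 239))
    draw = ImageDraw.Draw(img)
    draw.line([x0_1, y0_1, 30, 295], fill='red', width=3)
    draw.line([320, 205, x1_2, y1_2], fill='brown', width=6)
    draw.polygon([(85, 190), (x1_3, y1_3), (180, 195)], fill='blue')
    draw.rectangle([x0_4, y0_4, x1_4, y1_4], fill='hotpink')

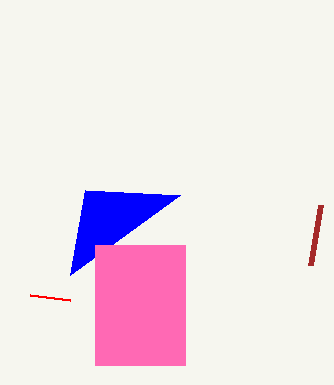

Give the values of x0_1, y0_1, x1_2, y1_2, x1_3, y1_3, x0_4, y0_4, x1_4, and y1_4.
x0_1 = 70, y0_1 = 300, x1_2 = 310, y1_2 = 265, x1_3 = 70, y1_3 = 275, x0_4 = 95, y0_4 = 245, x1_4 = 185, y1_4 = 365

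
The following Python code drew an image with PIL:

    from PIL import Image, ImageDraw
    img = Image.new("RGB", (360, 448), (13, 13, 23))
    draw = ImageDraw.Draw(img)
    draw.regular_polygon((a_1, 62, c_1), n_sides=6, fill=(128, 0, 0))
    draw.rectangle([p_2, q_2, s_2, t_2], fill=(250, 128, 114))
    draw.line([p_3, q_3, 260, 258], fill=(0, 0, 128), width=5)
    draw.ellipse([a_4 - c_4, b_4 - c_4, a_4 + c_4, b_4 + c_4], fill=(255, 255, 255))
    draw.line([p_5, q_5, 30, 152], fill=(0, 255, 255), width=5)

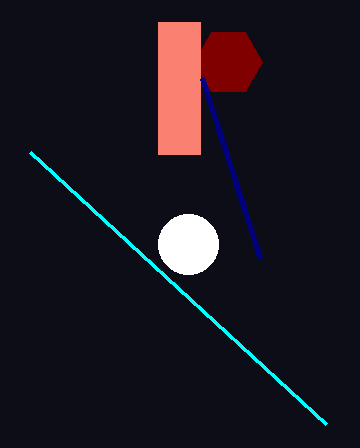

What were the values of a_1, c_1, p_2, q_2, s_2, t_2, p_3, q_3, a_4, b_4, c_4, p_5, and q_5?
a_1 = 228, c_1 = 34, p_2 = 158, q_2 = 22, s_2 = 200, t_2 = 154, p_3 = 202, q_3 = 78, a_4 = 188, b_4 = 244, c_4 = 30, p_5 = 326, q_5 = 424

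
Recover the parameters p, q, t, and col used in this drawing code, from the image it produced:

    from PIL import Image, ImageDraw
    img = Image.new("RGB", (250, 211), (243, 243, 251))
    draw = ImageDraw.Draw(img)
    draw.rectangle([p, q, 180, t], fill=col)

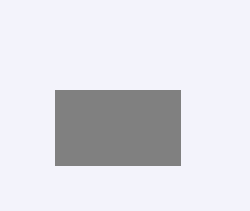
p = 55; q = 90; t = 165; col = 'gray'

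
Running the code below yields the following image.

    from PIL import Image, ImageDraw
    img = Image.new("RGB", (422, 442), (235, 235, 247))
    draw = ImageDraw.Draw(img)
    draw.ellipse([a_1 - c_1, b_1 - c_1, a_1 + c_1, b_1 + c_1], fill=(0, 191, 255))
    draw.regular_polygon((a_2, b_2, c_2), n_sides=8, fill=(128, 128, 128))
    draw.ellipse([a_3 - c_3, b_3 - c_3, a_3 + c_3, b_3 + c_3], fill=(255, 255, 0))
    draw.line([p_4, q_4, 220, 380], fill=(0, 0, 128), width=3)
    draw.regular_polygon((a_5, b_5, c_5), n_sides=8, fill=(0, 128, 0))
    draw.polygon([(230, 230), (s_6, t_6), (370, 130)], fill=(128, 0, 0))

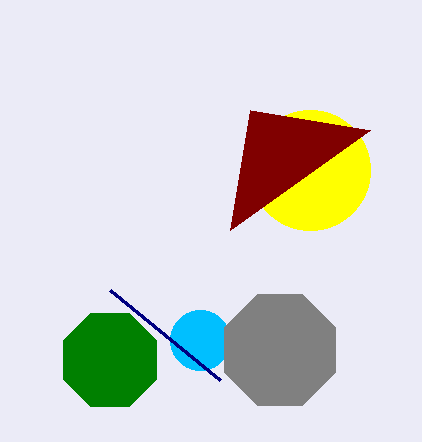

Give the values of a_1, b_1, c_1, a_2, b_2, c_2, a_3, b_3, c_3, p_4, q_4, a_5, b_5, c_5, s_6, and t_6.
a_1 = 200; b_1 = 340; c_1 = 30; a_2 = 280; b_2 = 350; c_2 = 60; a_3 = 310; b_3 = 170; c_3 = 60; p_4 = 110; q_4 = 290; a_5 = 110; b_5 = 360; c_5 = 50; s_6 = 250; t_6 = 110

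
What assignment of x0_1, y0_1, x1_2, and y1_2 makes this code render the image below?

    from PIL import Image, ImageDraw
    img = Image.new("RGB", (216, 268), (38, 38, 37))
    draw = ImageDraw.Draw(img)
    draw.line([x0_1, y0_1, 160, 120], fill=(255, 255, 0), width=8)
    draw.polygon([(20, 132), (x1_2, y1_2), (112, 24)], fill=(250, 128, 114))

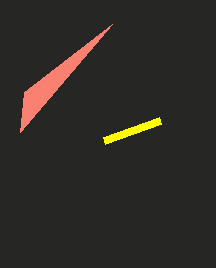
x0_1 = 104, y0_1 = 140, x1_2 = 24, y1_2 = 92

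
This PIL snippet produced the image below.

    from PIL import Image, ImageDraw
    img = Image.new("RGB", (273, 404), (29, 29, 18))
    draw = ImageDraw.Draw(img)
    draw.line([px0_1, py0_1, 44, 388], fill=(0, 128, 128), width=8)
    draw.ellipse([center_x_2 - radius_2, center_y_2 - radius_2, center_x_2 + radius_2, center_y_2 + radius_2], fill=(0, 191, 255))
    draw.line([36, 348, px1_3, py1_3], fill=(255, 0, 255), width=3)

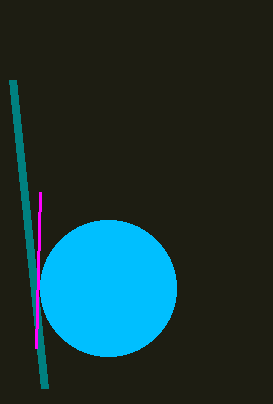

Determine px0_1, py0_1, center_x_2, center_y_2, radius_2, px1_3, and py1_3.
px0_1 = 12; py0_1 = 80; center_x_2 = 108; center_y_2 = 288; radius_2 = 68; px1_3 = 40; py1_3 = 192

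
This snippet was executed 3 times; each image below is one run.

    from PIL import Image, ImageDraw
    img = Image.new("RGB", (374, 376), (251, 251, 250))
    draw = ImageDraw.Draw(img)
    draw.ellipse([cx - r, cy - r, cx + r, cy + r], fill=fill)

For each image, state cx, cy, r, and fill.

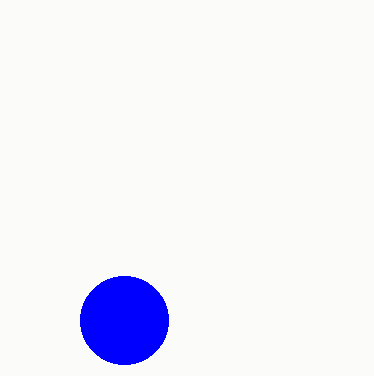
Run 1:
cx = 124, cy = 320, r = 44, fill = 'blue'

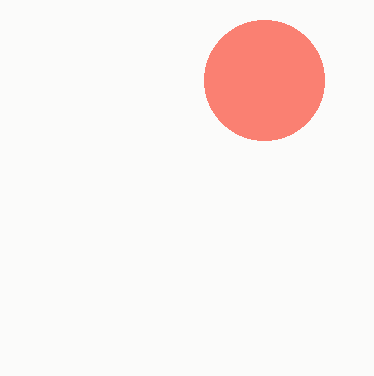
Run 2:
cx = 264, cy = 80, r = 60, fill = 'salmon'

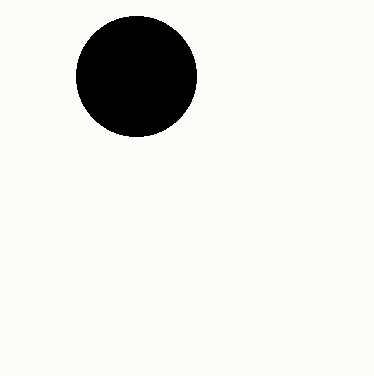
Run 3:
cx = 136
cy = 76
r = 60
fill = 'black'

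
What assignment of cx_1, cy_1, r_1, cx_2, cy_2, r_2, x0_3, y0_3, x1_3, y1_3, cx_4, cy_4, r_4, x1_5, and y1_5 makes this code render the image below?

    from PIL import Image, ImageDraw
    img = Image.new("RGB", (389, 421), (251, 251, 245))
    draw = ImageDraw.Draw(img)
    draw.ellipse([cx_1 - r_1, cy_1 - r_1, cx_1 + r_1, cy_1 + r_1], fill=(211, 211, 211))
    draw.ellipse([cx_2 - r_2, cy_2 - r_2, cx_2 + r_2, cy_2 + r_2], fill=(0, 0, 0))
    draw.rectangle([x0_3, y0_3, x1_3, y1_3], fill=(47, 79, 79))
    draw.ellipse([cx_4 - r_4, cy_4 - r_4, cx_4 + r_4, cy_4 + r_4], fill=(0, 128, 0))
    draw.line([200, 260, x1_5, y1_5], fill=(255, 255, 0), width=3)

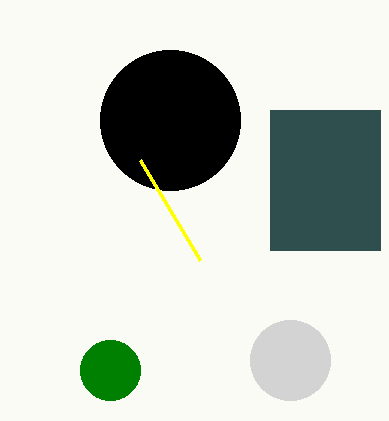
cx_1 = 290; cy_1 = 360; r_1 = 40; cx_2 = 170; cy_2 = 120; r_2 = 70; x0_3 = 270; y0_3 = 110; x1_3 = 380; y1_3 = 250; cx_4 = 110; cy_4 = 370; r_4 = 30; x1_5 = 140; y1_5 = 160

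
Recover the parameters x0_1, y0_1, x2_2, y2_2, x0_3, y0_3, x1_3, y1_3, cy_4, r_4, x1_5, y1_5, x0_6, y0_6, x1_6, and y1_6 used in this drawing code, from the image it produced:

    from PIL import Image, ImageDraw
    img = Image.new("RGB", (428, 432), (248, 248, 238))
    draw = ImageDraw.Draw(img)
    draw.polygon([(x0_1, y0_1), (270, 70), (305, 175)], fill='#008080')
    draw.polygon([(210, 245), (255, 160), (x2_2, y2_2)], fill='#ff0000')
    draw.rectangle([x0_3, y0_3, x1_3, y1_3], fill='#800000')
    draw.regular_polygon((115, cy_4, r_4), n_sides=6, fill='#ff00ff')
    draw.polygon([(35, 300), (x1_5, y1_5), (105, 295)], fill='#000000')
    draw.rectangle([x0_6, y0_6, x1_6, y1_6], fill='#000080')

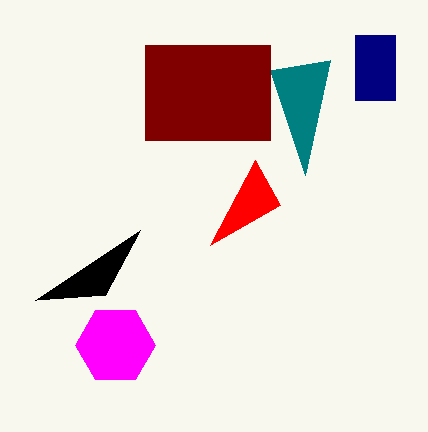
x0_1 = 330; y0_1 = 60; x2_2 = 280; y2_2 = 205; x0_3 = 145; y0_3 = 45; x1_3 = 270; y1_3 = 140; cy_4 = 345; r_4 = 40; x1_5 = 140; y1_5 = 230; x0_6 = 355; y0_6 = 35; x1_6 = 395; y1_6 = 100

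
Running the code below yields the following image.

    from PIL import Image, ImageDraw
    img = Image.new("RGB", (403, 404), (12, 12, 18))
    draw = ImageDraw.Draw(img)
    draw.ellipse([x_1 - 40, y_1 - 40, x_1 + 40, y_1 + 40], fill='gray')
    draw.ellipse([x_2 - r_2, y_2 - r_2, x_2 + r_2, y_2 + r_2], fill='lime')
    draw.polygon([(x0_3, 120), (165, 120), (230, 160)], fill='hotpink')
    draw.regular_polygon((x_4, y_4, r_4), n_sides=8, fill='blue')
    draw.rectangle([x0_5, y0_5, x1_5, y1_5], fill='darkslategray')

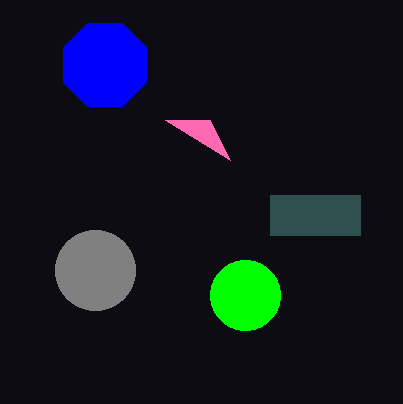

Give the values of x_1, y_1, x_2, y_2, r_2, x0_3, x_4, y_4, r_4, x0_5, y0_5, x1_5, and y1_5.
x_1 = 95
y_1 = 270
x_2 = 245
y_2 = 295
r_2 = 35
x0_3 = 210
x_4 = 105
y_4 = 65
r_4 = 45
x0_5 = 270
y0_5 = 195
x1_5 = 360
y1_5 = 235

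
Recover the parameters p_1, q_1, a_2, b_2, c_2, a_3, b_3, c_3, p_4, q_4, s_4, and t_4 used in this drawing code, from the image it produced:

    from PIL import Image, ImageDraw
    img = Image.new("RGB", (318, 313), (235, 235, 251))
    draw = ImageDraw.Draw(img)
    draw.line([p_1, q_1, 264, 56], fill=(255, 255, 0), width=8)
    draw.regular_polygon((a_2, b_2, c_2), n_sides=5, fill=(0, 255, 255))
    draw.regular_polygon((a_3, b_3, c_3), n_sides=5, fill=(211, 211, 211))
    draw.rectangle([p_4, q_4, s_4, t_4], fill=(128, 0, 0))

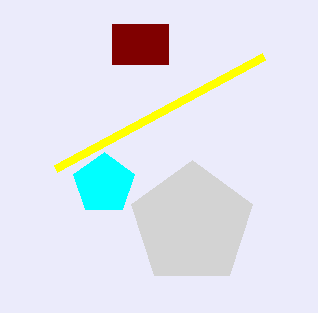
p_1 = 56
q_1 = 168
a_2 = 104
b_2 = 184
c_2 = 32
a_3 = 192
b_3 = 224
c_3 = 64
p_4 = 112
q_4 = 24
s_4 = 168
t_4 = 64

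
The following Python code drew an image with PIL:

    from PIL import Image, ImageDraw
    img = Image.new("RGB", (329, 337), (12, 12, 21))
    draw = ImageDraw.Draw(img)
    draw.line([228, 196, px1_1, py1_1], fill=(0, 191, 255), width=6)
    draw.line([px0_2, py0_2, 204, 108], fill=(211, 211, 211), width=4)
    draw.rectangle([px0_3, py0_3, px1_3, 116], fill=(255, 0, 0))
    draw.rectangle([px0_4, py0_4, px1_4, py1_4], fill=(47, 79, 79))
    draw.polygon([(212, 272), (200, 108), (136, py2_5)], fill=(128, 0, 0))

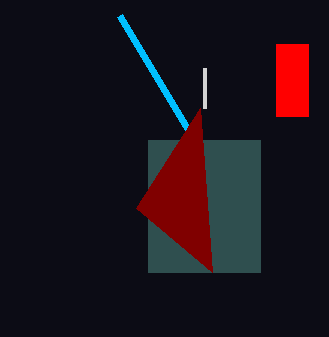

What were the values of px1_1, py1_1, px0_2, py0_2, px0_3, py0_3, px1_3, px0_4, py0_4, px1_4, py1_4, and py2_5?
px1_1 = 120; py1_1 = 16; px0_2 = 204; py0_2 = 68; px0_3 = 276; py0_3 = 44; px1_3 = 308; px0_4 = 148; py0_4 = 140; px1_4 = 260; py1_4 = 272; py2_5 = 208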